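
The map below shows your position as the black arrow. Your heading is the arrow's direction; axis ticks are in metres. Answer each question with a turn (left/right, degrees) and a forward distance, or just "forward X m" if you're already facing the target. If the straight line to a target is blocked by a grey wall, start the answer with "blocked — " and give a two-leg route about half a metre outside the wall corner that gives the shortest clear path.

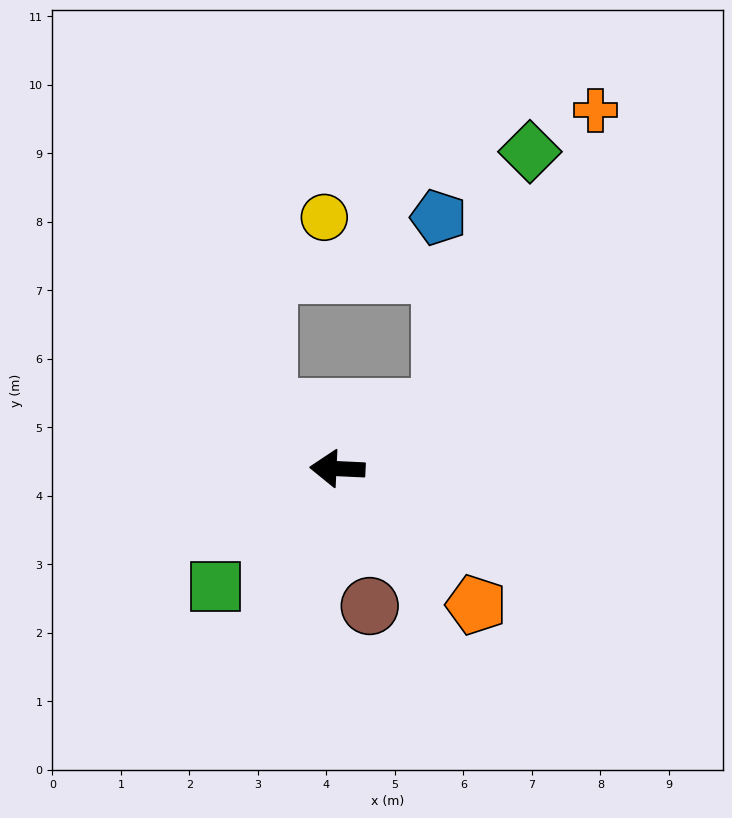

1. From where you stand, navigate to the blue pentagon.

blocked — turn right 147°, forward 1.8 m, then turn left 60°, forward 2.8 m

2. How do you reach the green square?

turn left 47°, forward 2.5 m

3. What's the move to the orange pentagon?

turn left 138°, forward 2.8 m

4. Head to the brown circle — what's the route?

turn left 106°, forward 2.1 m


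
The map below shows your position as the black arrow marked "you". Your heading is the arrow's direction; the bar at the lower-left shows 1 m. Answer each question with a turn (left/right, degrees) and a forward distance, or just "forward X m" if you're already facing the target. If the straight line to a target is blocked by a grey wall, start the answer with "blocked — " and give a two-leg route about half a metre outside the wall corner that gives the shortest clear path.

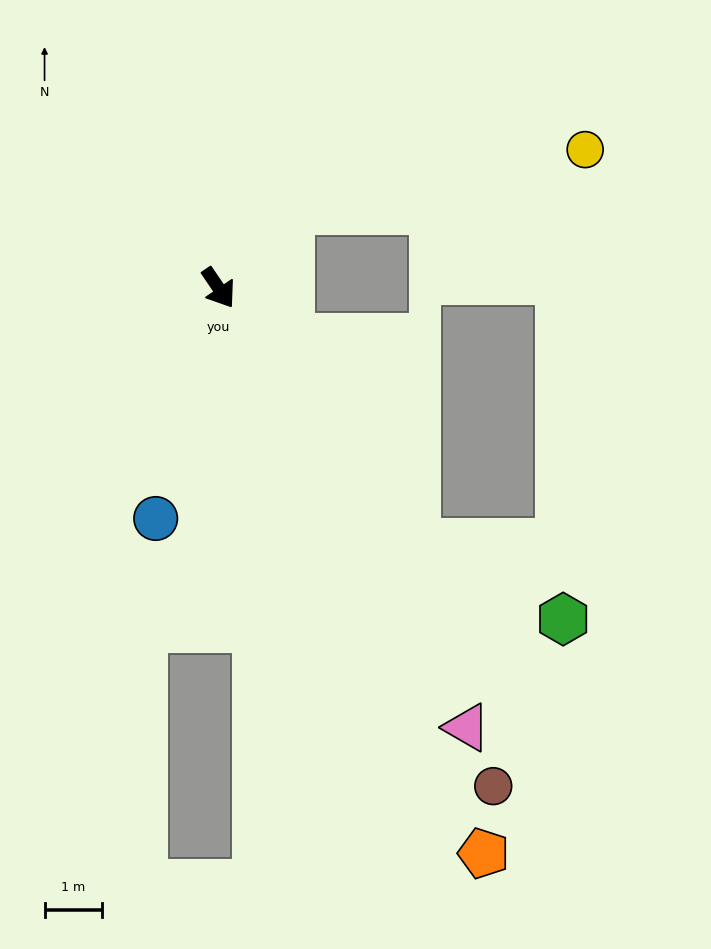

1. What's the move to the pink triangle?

turn right 5°, forward 8.8 m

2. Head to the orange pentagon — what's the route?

turn right 9°, forward 10.9 m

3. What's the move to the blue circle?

turn right 49°, forward 4.2 m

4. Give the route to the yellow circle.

blocked — turn left 103°, forward 1.8 m, then turn right 36°, forward 5.2 m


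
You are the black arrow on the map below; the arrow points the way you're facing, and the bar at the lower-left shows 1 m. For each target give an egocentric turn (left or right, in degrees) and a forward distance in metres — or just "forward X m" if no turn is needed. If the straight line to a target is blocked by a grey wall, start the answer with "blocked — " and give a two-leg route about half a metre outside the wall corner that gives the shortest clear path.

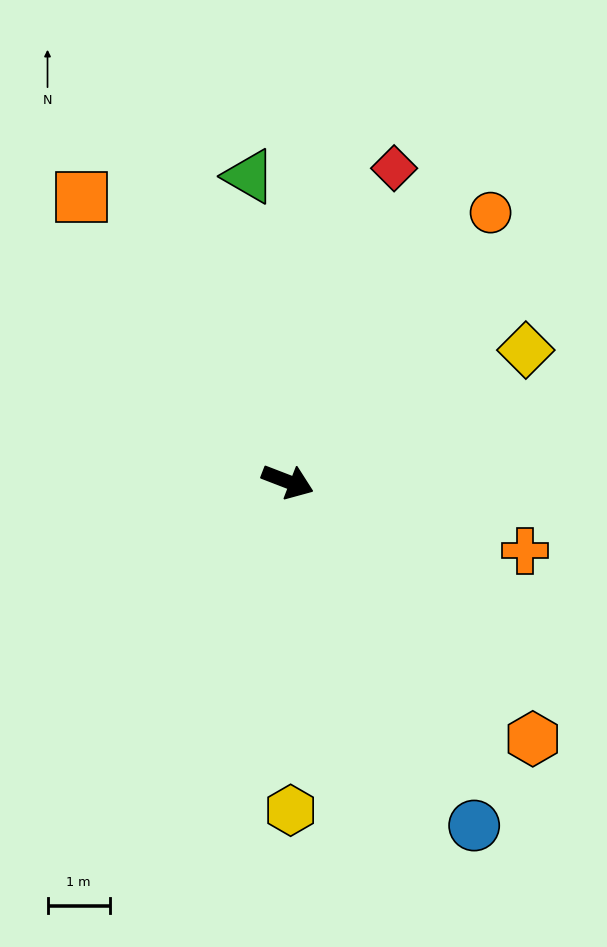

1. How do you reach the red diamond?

turn left 92°, forward 5.3 m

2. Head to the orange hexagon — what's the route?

turn right 25°, forward 5.7 m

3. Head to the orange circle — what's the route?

turn left 74°, forward 5.4 m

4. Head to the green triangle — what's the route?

turn left 118°, forward 4.9 m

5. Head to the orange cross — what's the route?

turn left 5°, forward 4.0 m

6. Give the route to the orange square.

turn left 147°, forward 5.6 m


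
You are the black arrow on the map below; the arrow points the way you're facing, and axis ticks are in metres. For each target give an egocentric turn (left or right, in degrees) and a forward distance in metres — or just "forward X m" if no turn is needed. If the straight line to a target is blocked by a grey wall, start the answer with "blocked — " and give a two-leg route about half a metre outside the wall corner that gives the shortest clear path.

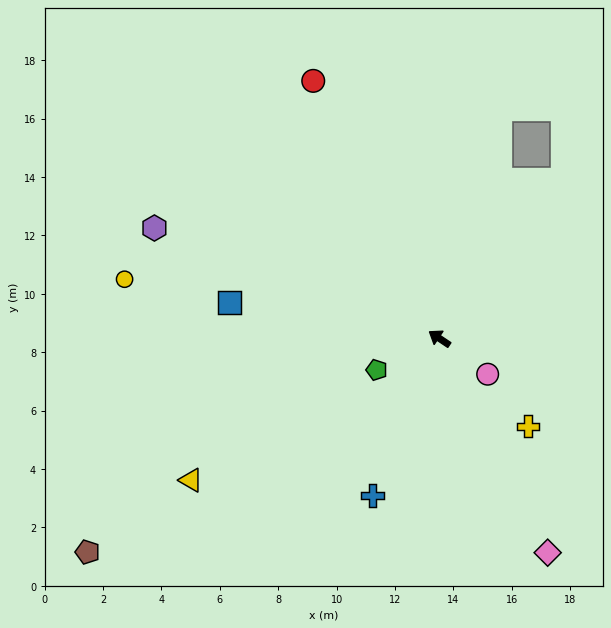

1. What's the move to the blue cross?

turn left 101°, forward 5.9 m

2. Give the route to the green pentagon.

turn left 60°, forward 2.4 m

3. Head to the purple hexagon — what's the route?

turn left 13°, forward 10.5 m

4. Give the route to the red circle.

turn right 30°, forward 9.8 m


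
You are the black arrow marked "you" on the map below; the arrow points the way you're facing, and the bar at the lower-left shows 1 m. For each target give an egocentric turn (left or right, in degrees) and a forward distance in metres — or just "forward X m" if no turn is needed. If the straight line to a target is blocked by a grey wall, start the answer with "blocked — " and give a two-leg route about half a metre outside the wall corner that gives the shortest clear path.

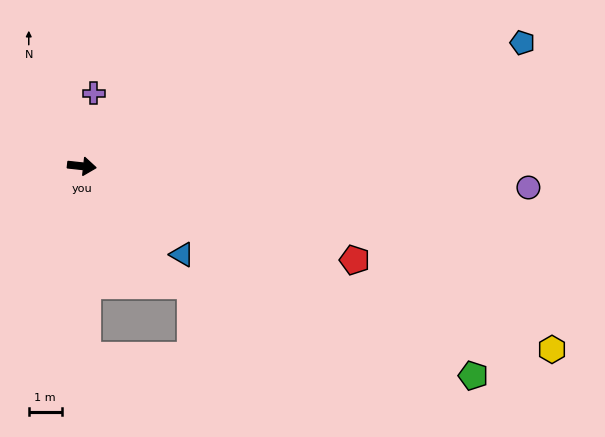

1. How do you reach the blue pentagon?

turn left 22°, forward 13.9 m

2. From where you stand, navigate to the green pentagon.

turn right 22°, forward 13.5 m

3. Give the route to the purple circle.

turn left 3°, forward 13.6 m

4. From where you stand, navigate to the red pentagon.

turn right 13°, forward 8.8 m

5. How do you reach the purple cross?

turn left 87°, forward 2.2 m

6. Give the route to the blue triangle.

turn right 35°, forward 4.1 m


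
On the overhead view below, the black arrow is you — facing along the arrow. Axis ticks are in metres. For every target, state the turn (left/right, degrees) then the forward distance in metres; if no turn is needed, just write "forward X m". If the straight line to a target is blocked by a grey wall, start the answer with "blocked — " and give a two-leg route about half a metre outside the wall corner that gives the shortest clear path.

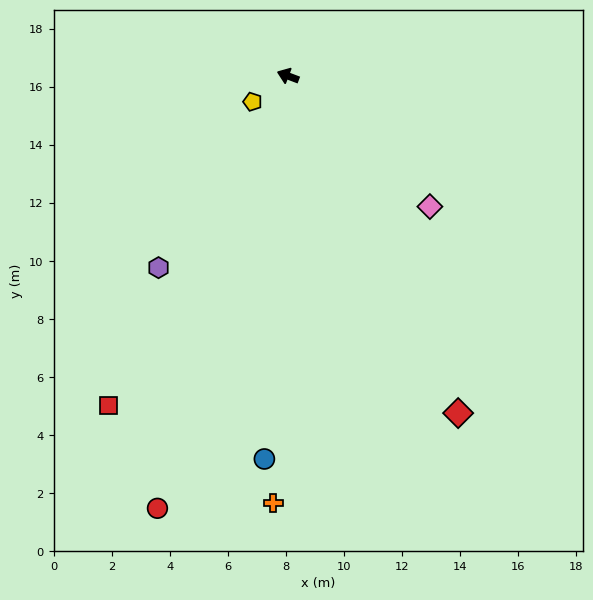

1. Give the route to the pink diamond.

turn left 158°, forward 6.6 m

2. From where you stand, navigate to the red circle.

turn left 94°, forward 15.6 m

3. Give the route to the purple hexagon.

turn left 77°, forward 8.0 m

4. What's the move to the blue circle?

turn left 107°, forward 13.2 m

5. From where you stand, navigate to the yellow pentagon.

turn left 57°, forward 1.5 m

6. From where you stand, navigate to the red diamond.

turn left 138°, forward 13.0 m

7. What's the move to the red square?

turn left 82°, forward 12.9 m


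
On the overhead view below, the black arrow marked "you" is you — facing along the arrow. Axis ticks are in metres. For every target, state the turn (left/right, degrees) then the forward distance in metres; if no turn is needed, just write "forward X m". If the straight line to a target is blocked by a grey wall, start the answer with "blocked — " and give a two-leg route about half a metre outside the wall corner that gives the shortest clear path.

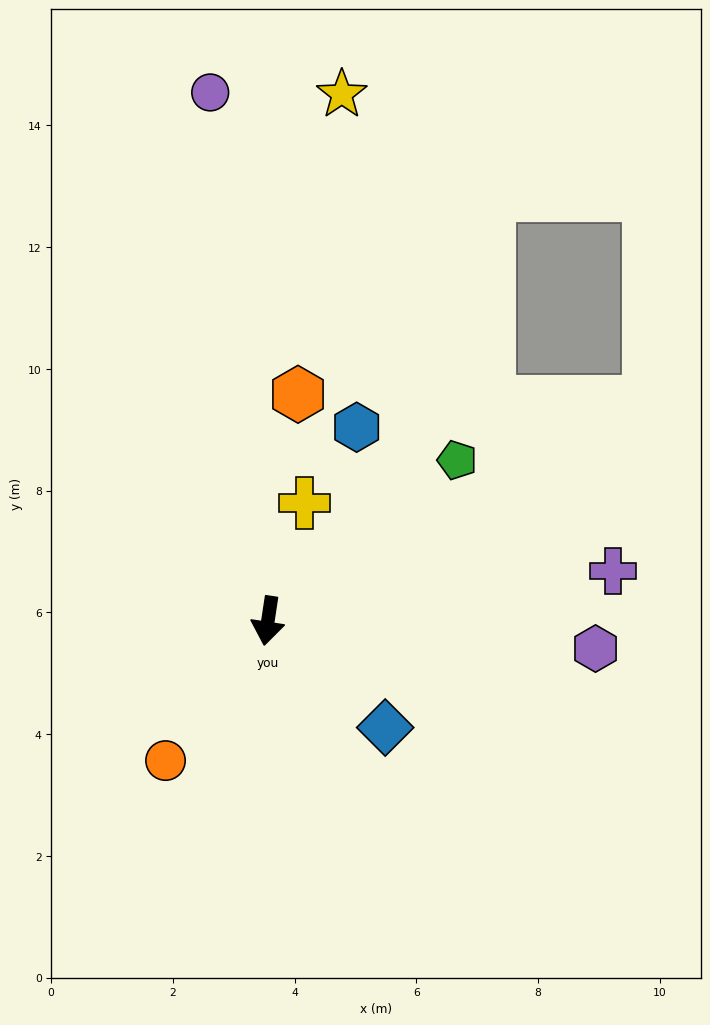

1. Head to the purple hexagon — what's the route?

turn left 94°, forward 5.4 m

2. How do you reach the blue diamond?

turn left 56°, forward 2.6 m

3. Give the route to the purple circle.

turn right 165°, forward 8.7 m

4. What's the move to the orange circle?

turn right 28°, forward 2.8 m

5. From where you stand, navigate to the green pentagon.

turn left 139°, forward 4.1 m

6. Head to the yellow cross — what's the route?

turn left 171°, forward 2.0 m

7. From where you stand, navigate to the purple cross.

turn left 107°, forward 5.7 m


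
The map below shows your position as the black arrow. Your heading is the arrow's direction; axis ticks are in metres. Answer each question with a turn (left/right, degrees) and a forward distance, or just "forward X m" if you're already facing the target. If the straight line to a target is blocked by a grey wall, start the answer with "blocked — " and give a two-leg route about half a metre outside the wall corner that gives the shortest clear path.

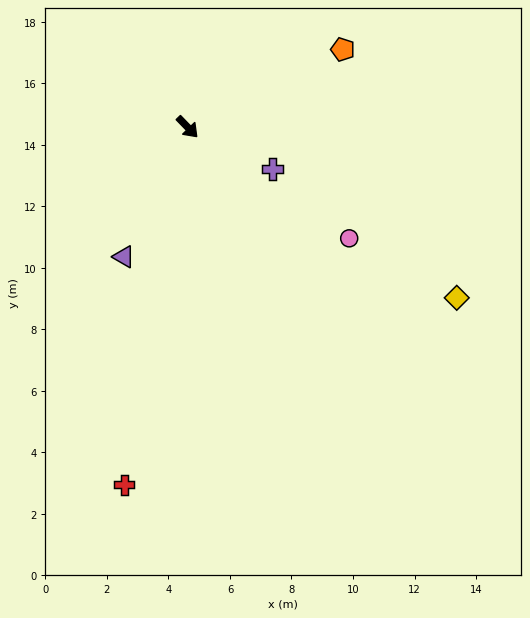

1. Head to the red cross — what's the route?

turn right 54°, forward 11.8 m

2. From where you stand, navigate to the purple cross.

turn left 20°, forward 3.1 m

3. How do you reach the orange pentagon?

turn left 73°, forward 5.6 m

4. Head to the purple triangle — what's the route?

turn right 70°, forward 4.7 m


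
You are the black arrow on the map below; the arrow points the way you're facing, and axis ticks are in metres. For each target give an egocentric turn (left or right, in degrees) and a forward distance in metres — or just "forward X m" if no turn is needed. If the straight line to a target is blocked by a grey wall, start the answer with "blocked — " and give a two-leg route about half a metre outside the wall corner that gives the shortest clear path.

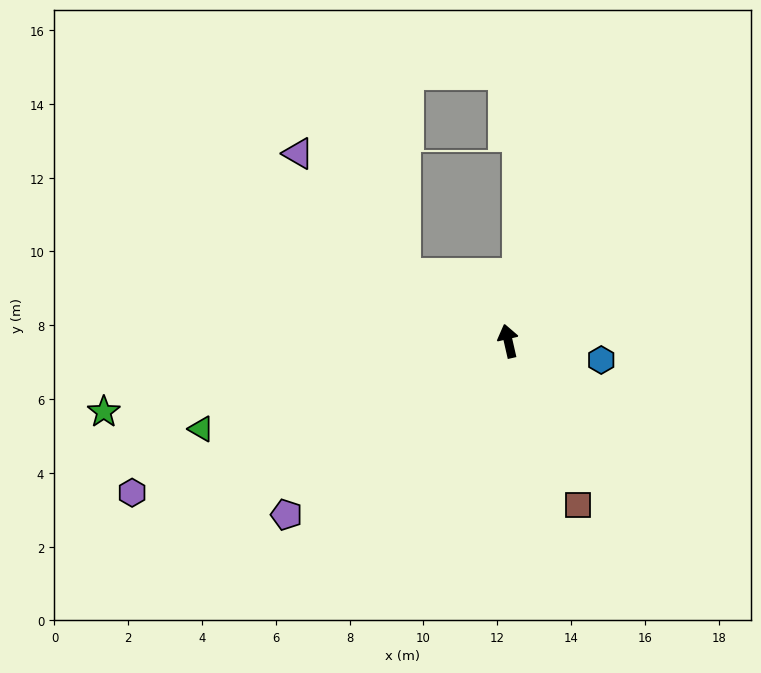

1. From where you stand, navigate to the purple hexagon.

turn left 99°, forward 11.0 m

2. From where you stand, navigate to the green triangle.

turn left 93°, forward 8.7 m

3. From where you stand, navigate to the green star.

turn left 87°, forward 11.1 m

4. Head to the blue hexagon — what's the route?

turn right 114°, forward 2.6 m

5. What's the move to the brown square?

turn right 170°, forward 4.8 m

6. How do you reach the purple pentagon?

turn left 115°, forward 7.6 m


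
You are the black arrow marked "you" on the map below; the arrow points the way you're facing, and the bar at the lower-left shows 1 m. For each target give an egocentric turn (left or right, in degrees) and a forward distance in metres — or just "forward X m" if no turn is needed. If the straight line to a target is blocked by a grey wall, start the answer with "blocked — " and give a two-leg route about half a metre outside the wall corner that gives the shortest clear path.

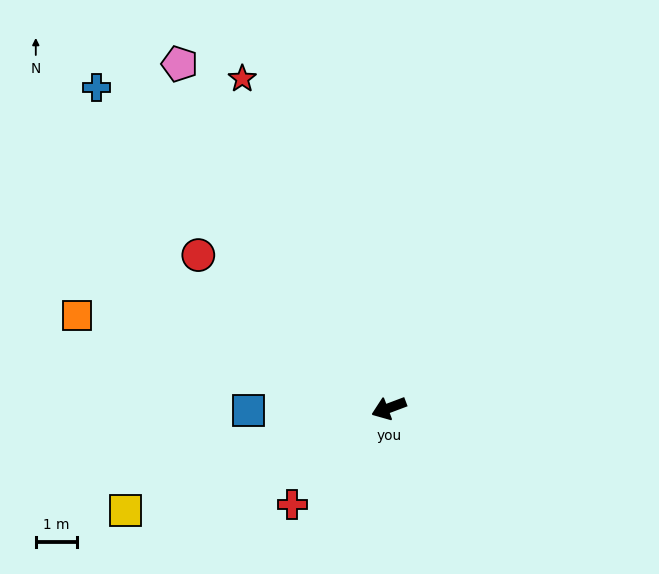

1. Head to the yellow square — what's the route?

forward 6.8 m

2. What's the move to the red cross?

turn left 24°, forward 3.3 m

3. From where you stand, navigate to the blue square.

turn right 20°, forward 3.4 m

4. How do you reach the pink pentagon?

turn right 79°, forward 9.7 m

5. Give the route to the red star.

turn right 87°, forward 8.7 m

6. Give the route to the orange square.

turn right 37°, forward 7.9 m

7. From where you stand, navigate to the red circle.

turn right 59°, forward 5.9 m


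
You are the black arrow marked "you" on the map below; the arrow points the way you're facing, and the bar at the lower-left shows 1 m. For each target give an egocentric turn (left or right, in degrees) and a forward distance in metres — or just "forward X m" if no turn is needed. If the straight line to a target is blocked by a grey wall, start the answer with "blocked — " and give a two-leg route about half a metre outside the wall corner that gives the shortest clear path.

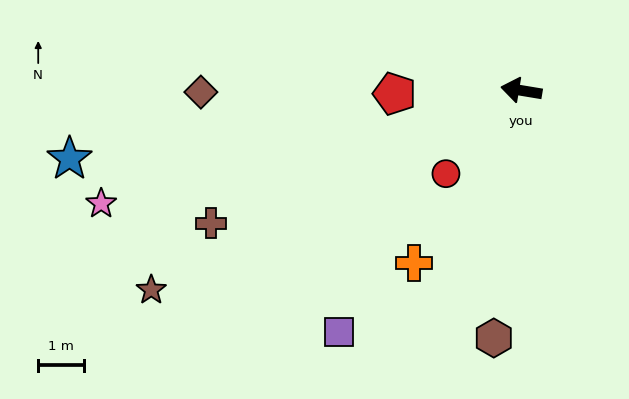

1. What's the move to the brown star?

turn left 38°, forward 9.2 m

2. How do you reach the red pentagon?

turn left 11°, forward 2.8 m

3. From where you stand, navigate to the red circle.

turn left 57°, forward 2.5 m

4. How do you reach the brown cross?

turn left 33°, forward 7.4 m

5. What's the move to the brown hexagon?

turn left 93°, forward 5.4 m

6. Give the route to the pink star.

turn left 24°, forward 9.5 m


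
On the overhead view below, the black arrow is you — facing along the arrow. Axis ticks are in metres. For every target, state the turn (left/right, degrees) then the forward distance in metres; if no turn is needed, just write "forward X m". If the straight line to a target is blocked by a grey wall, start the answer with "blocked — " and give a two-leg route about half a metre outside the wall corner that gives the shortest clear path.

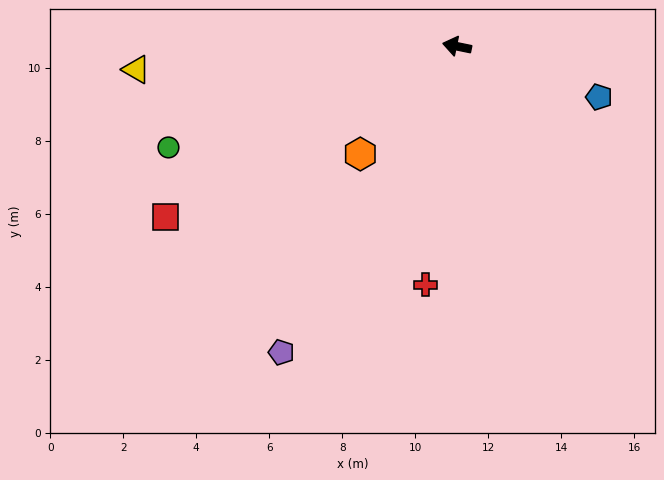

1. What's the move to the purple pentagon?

turn left 72°, forward 9.7 m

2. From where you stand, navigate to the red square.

turn left 42°, forward 9.3 m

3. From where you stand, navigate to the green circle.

turn left 31°, forward 8.4 m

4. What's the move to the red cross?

turn left 94°, forward 6.6 m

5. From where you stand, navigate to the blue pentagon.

turn left 172°, forward 4.1 m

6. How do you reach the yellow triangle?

turn left 16°, forward 8.8 m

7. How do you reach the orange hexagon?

turn left 60°, forward 4.0 m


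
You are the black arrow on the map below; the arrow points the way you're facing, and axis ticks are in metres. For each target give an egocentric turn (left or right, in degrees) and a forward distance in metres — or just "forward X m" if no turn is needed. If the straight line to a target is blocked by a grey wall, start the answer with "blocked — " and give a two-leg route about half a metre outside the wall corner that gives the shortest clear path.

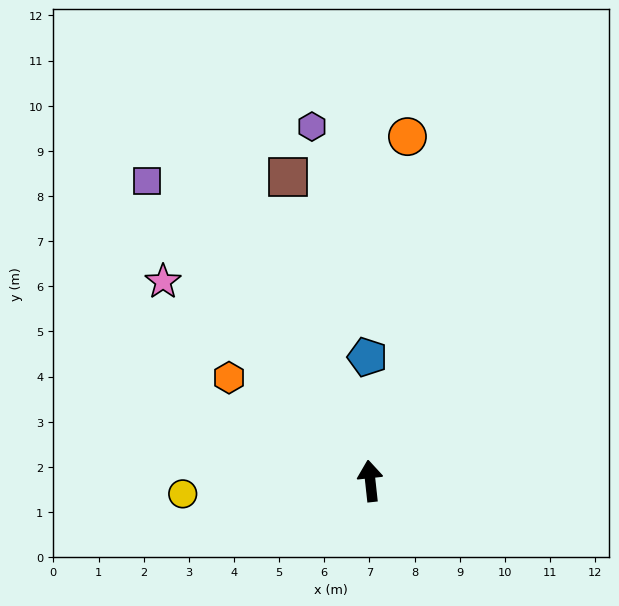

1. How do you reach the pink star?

turn left 40°, forward 6.4 m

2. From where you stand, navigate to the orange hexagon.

turn left 48°, forward 3.9 m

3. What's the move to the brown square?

turn left 9°, forward 7.0 m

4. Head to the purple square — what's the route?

turn left 30°, forward 8.3 m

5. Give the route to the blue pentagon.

turn right 5°, forward 2.7 m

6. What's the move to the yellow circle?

turn left 88°, forward 4.2 m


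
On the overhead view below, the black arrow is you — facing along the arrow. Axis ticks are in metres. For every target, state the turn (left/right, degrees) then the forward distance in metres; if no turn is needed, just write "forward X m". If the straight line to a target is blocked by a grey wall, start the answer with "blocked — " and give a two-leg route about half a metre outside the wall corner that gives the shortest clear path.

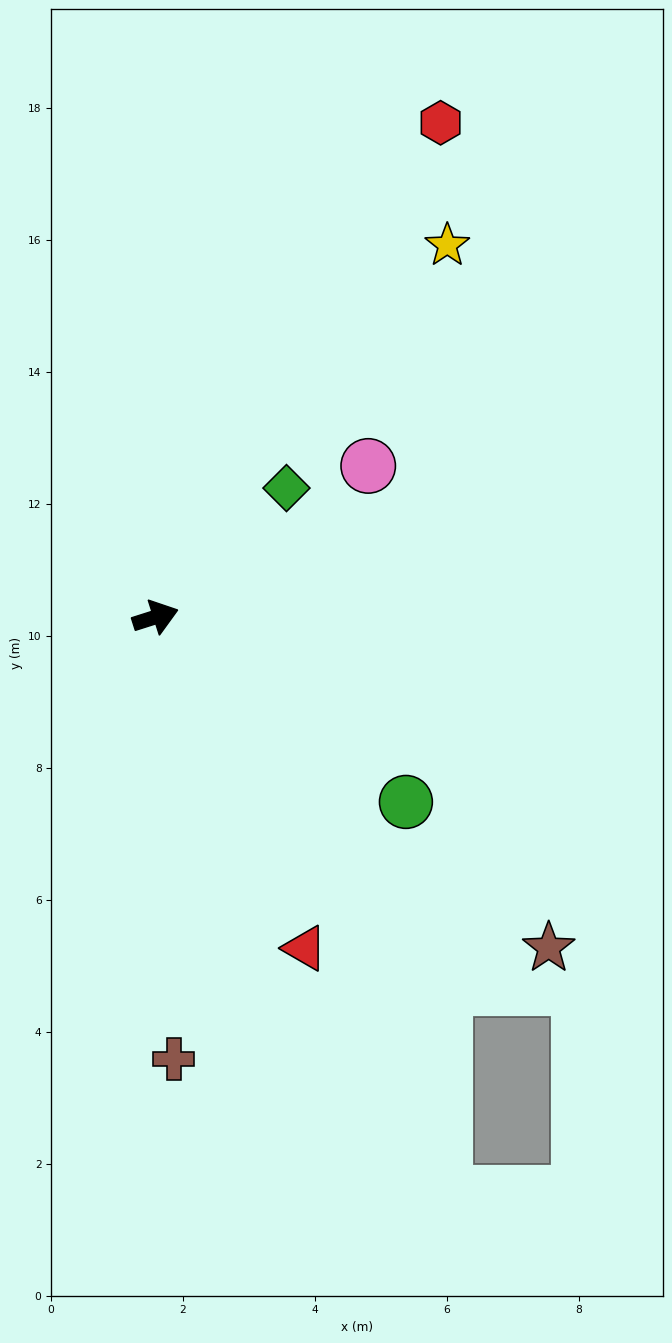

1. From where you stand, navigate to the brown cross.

turn right 105°, forward 6.7 m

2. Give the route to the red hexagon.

turn left 42°, forward 8.6 m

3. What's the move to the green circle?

turn right 54°, forward 4.7 m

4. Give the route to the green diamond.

turn left 27°, forward 2.8 m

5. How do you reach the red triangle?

turn right 83°, forward 5.5 m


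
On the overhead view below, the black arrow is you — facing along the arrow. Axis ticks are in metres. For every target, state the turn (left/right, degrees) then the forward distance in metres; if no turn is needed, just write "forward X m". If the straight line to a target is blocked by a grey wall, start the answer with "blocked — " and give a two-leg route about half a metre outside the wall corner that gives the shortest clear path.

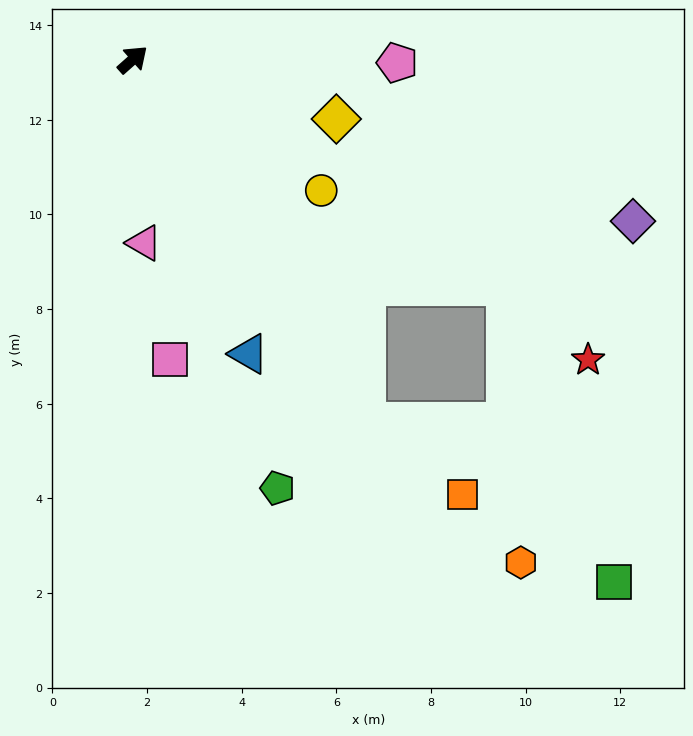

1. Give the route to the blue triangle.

turn right 110°, forward 6.7 m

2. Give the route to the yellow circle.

turn right 76°, forward 4.9 m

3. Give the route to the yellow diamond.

turn right 58°, forward 4.5 m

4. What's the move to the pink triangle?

turn right 128°, forward 3.9 m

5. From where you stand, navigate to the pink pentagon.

turn right 42°, forward 5.6 m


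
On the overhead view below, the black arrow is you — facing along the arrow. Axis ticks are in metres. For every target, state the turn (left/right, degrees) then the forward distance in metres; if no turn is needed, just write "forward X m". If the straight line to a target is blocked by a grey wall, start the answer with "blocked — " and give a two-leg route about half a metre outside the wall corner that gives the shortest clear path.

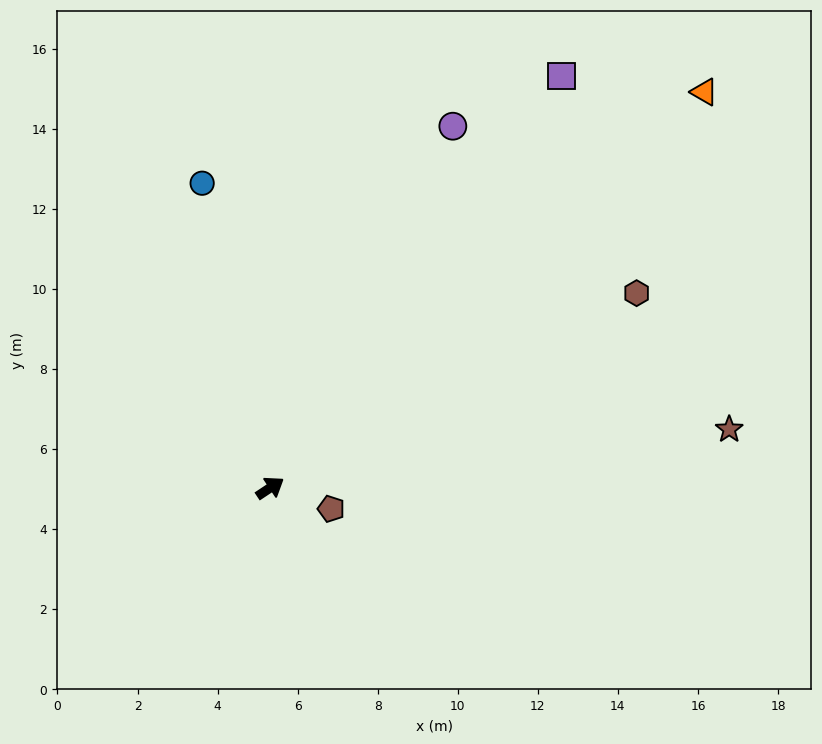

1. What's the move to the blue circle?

turn left 69°, forward 7.8 m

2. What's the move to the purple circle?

turn left 30°, forward 10.1 m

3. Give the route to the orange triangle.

turn left 9°, forward 14.7 m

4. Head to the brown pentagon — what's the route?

turn right 53°, forward 1.6 m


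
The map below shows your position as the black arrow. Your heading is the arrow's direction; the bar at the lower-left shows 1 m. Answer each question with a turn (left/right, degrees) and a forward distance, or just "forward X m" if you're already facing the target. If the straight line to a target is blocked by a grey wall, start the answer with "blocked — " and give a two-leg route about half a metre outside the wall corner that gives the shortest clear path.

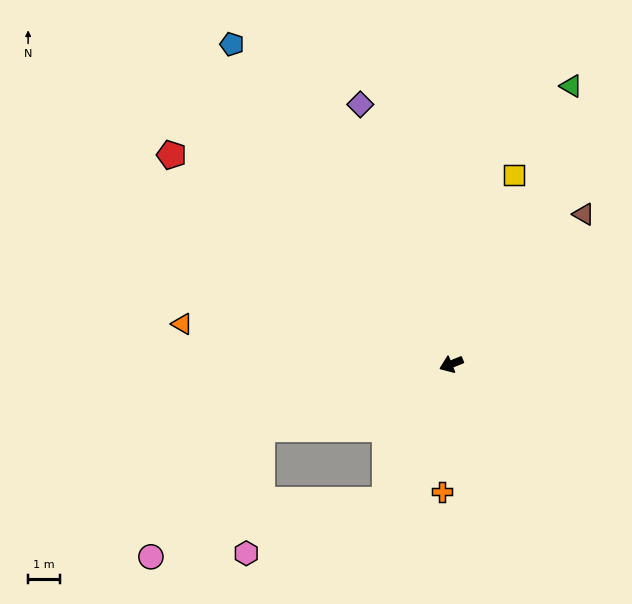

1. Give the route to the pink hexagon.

blocked — turn left 42°, forward 4.7 m, then turn right 43°, forward 4.7 m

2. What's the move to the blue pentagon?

turn right 77°, forward 12.2 m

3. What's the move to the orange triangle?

turn right 30°, forward 8.5 m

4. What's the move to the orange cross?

turn left 64°, forward 4.0 m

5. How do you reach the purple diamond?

turn right 93°, forward 8.6 m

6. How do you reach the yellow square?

turn right 130°, forward 6.2 m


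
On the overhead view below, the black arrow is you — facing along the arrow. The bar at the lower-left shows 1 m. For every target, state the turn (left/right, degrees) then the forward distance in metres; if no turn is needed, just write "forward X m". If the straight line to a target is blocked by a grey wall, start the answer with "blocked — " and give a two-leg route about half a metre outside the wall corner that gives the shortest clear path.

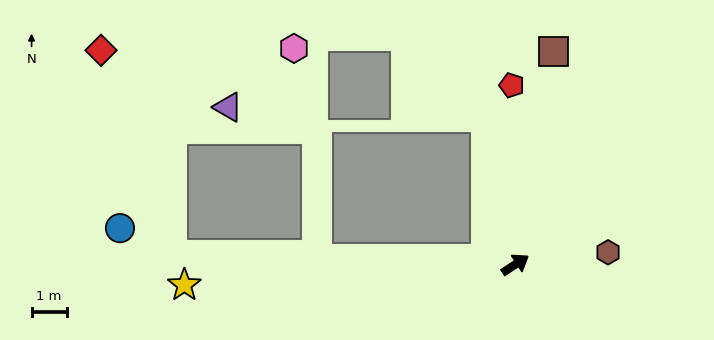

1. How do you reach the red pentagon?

turn left 58°, forward 5.1 m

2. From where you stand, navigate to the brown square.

turn left 47°, forward 6.2 m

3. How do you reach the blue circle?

blocked — turn left 145°, forward 9.8 m, then turn right 26°, forward 1.7 m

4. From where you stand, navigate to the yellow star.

turn left 150°, forward 9.5 m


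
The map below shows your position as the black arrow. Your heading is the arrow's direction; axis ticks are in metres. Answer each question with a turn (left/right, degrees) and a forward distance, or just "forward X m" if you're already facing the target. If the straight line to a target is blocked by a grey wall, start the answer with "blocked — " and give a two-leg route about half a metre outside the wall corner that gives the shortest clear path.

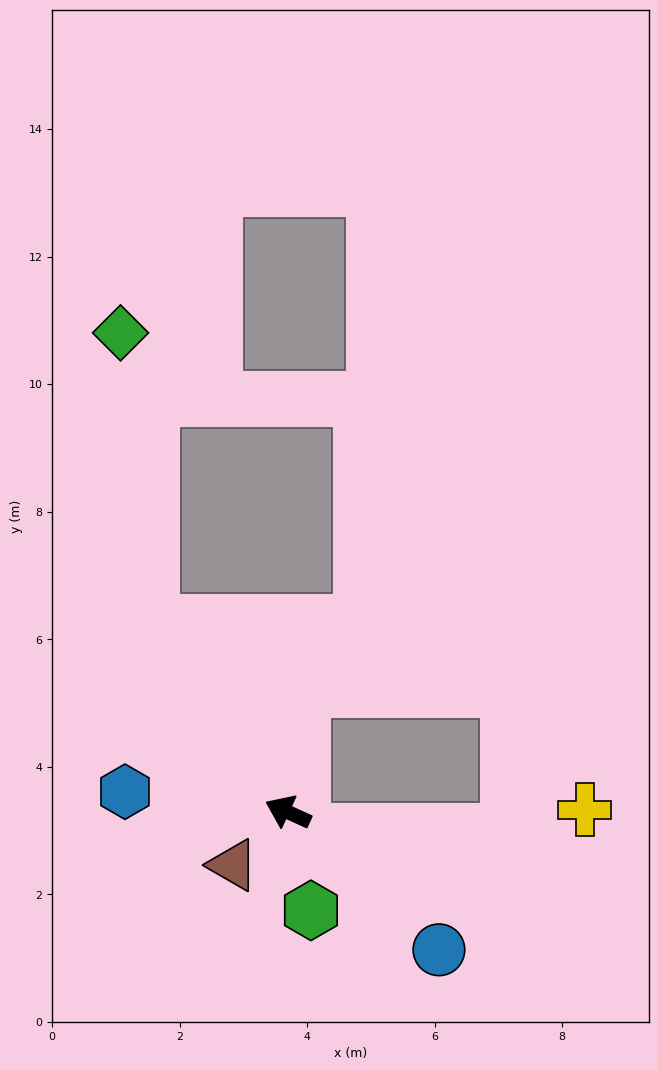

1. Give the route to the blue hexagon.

turn left 17°, forward 2.6 m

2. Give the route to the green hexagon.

turn left 128°, forward 1.6 m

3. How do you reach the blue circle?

turn left 162°, forward 3.2 m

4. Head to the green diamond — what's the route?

blocked — turn right 30°, forward 3.7 m, then turn right 29°, forward 4.6 m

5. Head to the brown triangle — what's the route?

turn left 68°, forward 1.2 m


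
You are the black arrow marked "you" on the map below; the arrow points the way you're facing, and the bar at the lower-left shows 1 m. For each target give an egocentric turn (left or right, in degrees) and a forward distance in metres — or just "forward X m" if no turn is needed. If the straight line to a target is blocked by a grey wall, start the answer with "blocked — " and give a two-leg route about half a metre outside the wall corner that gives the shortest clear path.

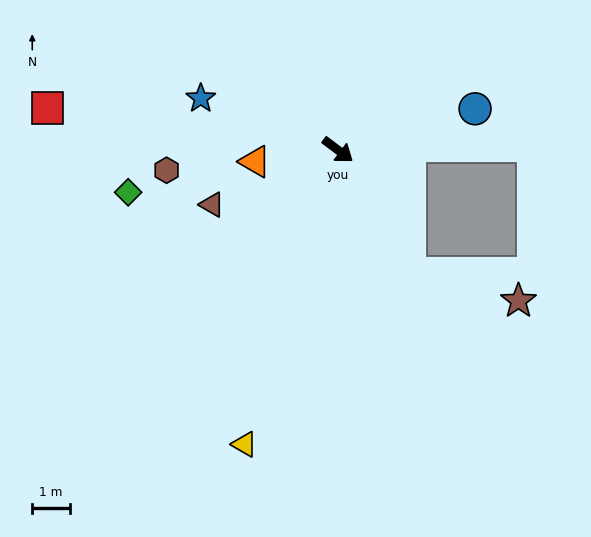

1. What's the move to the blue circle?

turn left 54°, forward 3.8 m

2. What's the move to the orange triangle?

turn right 135°, forward 2.2 m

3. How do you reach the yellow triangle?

turn right 71°, forward 8.2 m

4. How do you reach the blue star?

turn right 164°, forward 3.9 m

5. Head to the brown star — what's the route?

blocked — turn right 23°, forward 3.8 m, then turn left 46°, forward 3.0 m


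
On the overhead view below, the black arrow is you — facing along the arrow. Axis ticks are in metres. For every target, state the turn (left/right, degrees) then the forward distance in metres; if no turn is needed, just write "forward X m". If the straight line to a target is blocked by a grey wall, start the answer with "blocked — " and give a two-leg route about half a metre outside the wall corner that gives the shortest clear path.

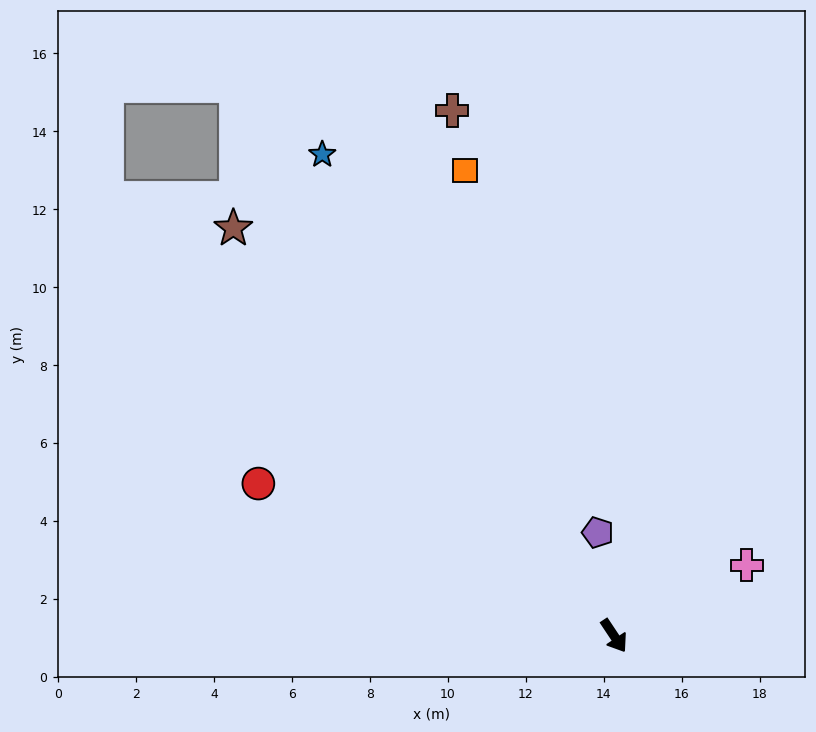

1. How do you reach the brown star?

turn right 171°, forward 14.3 m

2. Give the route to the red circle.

turn right 147°, forward 9.9 m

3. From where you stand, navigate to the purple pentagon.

turn left 155°, forward 2.7 m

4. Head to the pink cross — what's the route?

turn left 84°, forward 3.9 m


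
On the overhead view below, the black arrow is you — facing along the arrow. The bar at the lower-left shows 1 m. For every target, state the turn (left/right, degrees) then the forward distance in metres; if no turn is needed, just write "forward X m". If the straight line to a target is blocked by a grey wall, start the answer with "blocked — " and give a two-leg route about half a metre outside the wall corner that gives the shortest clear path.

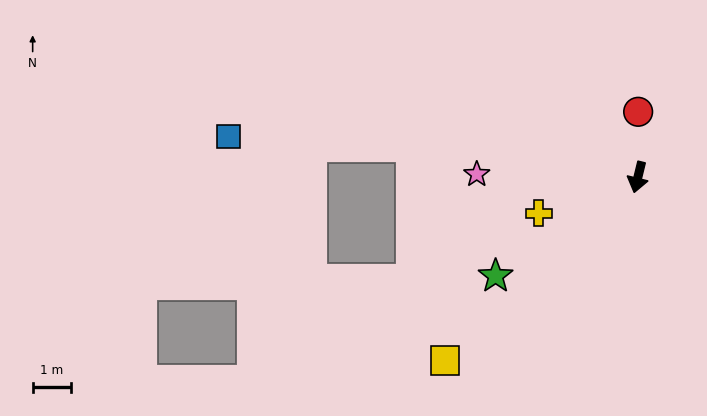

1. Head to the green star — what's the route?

turn right 42°, forward 4.5 m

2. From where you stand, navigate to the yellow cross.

turn right 56°, forward 2.7 m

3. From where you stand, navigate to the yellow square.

turn right 33°, forward 6.9 m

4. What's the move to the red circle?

turn right 167°, forward 1.7 m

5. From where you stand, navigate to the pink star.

turn right 77°, forward 4.2 m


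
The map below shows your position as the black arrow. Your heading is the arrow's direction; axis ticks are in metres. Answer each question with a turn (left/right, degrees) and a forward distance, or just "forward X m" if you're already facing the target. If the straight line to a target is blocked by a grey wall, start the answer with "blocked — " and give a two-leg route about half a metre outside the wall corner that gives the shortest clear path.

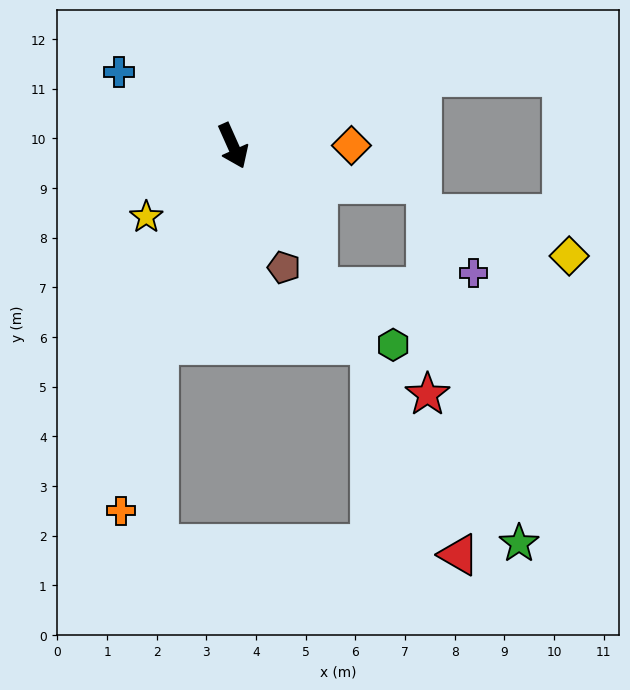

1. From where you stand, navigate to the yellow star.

turn right 75°, forward 2.3 m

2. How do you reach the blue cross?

turn right 147°, forward 2.7 m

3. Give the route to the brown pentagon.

forward 2.7 m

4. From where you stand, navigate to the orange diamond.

turn left 66°, forward 2.4 m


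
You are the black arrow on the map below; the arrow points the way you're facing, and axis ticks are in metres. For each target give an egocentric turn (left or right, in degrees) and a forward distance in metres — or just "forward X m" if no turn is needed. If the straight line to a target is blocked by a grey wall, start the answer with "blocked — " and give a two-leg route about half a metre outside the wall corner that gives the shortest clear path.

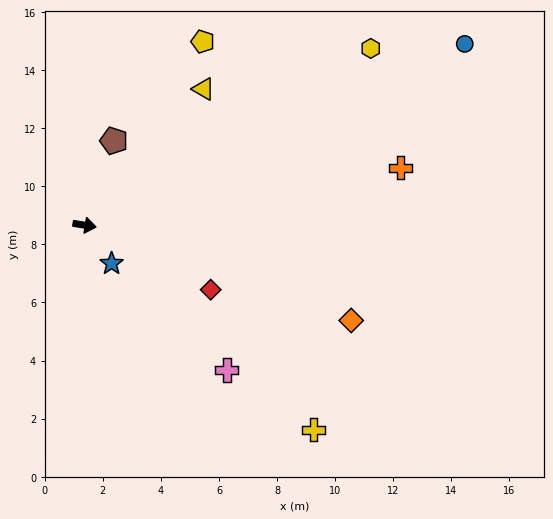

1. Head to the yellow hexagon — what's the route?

turn left 41°, forward 11.6 m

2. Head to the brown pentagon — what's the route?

turn left 80°, forward 3.1 m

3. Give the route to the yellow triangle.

turn left 58°, forward 6.2 m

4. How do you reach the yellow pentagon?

turn left 66°, forward 7.5 m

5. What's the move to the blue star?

turn right 46°, forward 1.6 m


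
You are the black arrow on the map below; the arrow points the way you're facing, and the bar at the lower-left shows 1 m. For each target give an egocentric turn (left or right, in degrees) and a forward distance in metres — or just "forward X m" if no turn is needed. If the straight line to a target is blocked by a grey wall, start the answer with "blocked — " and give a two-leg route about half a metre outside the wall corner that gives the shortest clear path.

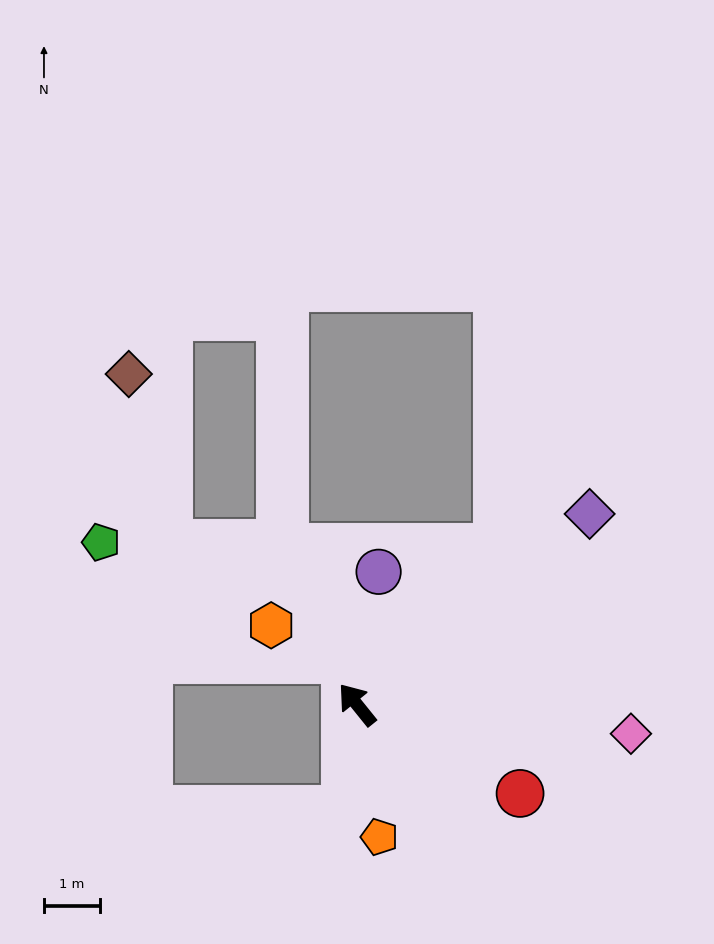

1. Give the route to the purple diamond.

turn right 90°, forward 5.4 m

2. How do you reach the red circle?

turn right 157°, forward 3.3 m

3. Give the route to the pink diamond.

turn right 135°, forward 4.9 m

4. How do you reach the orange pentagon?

turn left 151°, forward 2.4 m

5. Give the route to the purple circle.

turn right 48°, forward 2.4 m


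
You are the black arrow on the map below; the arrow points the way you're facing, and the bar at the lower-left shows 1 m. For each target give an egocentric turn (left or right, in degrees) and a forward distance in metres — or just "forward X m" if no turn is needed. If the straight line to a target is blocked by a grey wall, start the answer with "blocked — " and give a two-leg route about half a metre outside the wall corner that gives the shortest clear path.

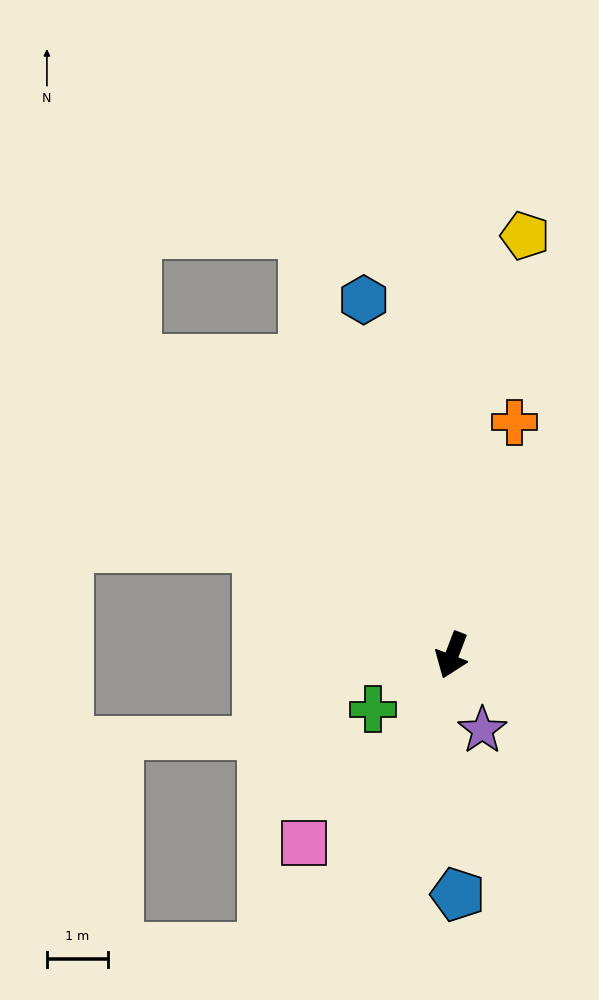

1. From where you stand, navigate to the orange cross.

turn right 174°, forward 3.9 m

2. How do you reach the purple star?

turn left 43°, forward 1.3 m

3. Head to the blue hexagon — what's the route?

turn right 145°, forward 6.0 m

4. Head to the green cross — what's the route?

turn right 35°, forward 1.6 m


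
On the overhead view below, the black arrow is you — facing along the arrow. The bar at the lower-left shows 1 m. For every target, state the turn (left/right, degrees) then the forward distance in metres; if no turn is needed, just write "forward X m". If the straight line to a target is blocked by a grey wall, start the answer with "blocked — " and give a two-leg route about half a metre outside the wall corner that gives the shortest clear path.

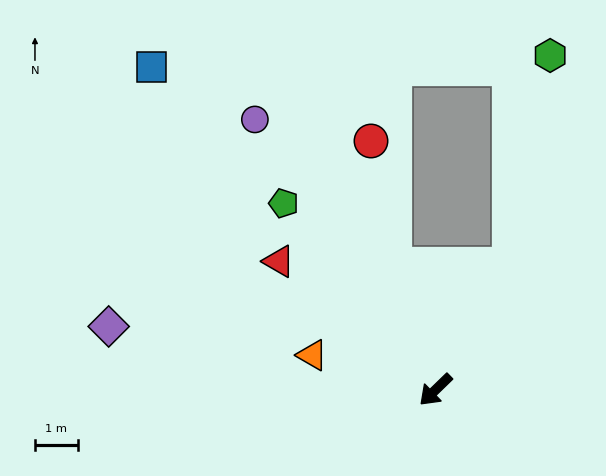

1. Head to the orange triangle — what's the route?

turn right 60°, forward 3.0 m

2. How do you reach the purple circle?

turn right 100°, forward 7.6 m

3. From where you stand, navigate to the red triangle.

turn right 84°, forward 4.7 m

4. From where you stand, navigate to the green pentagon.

turn right 95°, forward 5.6 m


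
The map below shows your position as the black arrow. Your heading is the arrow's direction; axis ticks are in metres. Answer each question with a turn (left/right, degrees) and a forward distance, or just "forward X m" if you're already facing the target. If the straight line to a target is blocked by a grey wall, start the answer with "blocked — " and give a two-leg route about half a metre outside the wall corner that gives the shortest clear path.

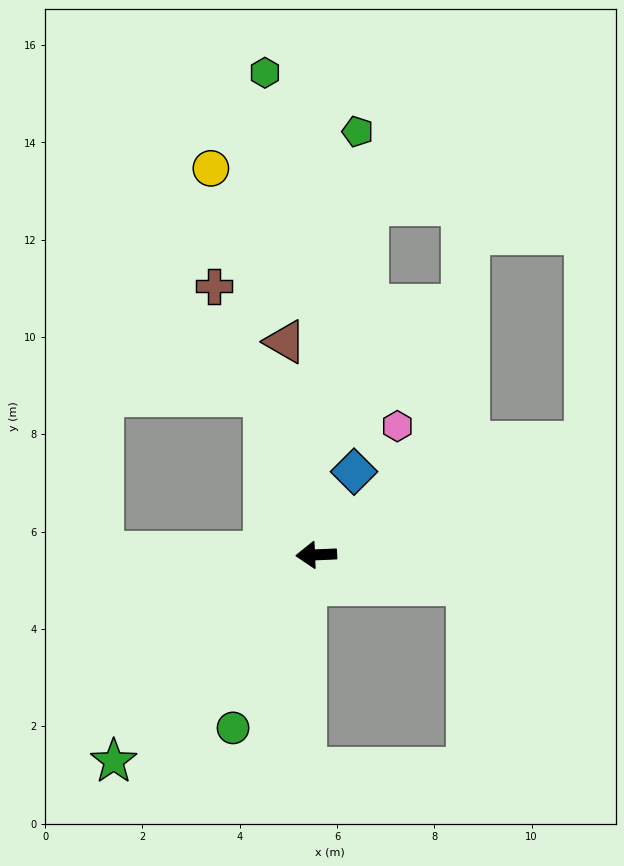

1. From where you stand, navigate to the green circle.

turn left 62°, forward 3.9 m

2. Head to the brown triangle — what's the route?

turn right 84°, forward 4.4 m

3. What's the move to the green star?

turn left 43°, forward 5.9 m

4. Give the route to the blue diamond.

turn right 117°, forward 1.9 m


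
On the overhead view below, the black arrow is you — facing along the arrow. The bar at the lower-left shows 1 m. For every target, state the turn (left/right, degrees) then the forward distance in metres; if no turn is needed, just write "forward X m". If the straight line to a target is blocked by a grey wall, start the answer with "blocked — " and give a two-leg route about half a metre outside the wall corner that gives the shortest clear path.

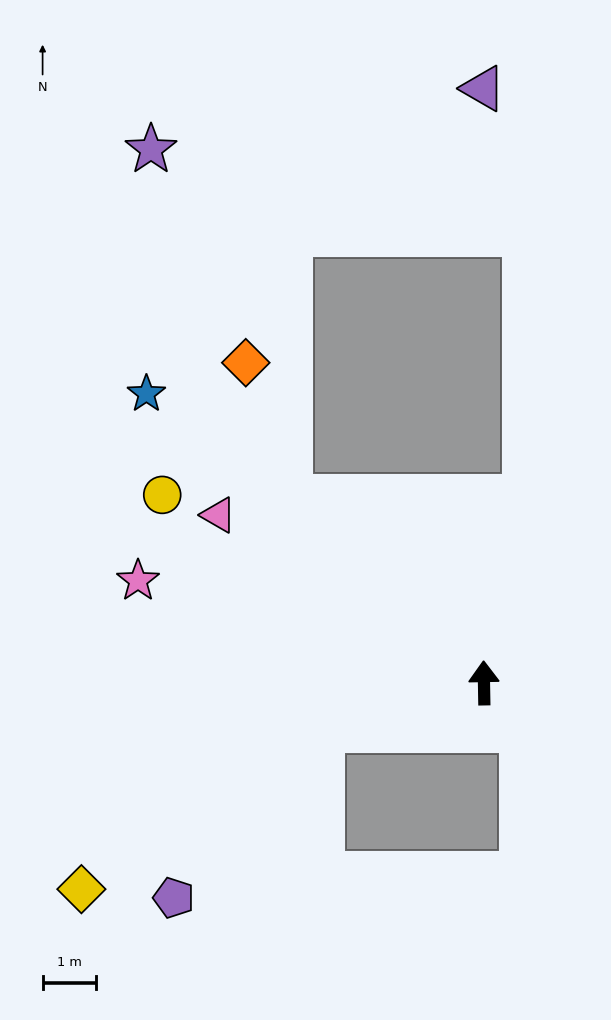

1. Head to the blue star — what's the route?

turn left 48°, forward 8.2 m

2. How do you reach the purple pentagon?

blocked — turn left 105°, forward 3.1 m, then turn left 33°, forward 4.2 m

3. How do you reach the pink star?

turn left 73°, forward 6.7 m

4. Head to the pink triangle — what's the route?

turn left 57°, forward 5.8 m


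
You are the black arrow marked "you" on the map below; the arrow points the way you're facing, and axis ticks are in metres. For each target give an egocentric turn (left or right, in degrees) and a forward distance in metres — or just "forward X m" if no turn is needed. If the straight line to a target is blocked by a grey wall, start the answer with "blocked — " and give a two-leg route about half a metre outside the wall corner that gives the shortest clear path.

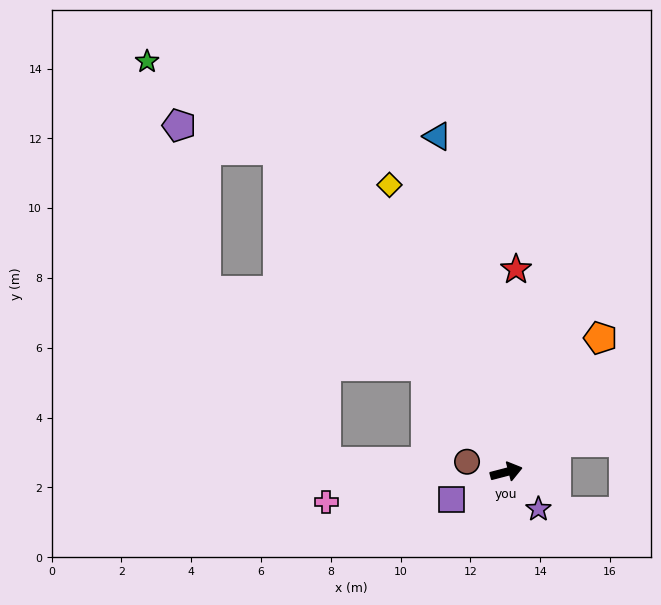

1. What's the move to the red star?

turn left 73°, forward 5.8 m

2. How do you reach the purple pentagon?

blocked — turn left 111°, forward 11.3 m, then turn left 40°, forward 2.9 m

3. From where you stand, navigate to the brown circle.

turn left 151°, forward 1.2 m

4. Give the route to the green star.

blocked — turn left 111°, forward 11.3 m, then turn left 20°, forward 4.5 m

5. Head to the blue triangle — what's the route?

turn left 87°, forward 9.8 m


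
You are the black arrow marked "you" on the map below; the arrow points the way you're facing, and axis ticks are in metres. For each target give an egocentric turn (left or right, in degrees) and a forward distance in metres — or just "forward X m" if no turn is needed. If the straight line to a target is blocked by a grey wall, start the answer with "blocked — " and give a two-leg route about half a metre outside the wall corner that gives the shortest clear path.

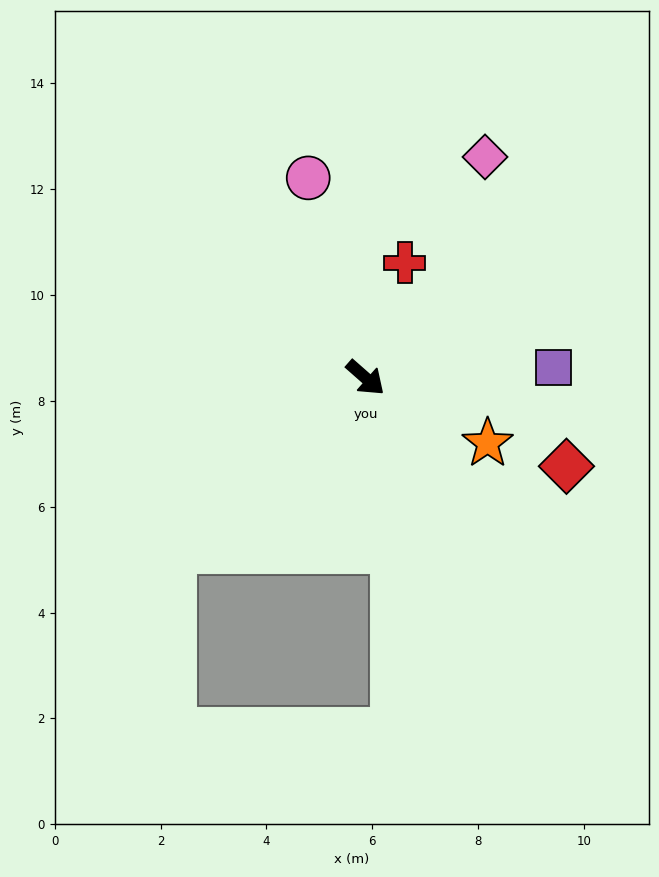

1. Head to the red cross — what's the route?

turn left 113°, forward 2.3 m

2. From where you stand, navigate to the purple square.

turn left 44°, forward 3.6 m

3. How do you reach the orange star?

turn left 13°, forward 2.6 m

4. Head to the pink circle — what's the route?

turn left 147°, forward 3.9 m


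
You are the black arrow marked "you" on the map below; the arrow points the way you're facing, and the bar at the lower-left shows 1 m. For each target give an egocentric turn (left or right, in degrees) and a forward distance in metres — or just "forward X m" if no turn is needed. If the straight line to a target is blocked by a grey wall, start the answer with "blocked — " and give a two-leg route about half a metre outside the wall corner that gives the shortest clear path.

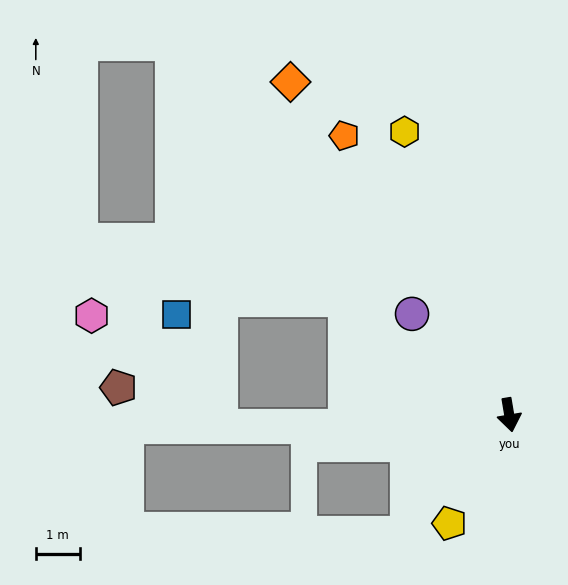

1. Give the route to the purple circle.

turn right 146°, forward 3.2 m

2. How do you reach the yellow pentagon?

turn right 38°, forward 2.8 m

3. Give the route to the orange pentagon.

turn right 159°, forward 7.4 m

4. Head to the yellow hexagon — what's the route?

turn right 169°, forward 6.9 m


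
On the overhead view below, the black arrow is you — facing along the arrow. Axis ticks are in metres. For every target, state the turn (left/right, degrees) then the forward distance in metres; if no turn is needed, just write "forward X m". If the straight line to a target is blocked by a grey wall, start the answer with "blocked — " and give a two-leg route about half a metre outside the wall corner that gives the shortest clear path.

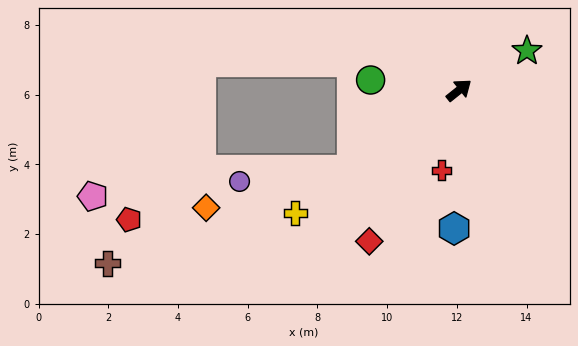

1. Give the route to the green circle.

turn left 135°, forward 2.6 m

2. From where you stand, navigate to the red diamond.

turn right 159°, forward 5.0 m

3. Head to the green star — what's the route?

turn right 9°, forward 2.3 m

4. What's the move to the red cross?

turn right 141°, forward 2.4 m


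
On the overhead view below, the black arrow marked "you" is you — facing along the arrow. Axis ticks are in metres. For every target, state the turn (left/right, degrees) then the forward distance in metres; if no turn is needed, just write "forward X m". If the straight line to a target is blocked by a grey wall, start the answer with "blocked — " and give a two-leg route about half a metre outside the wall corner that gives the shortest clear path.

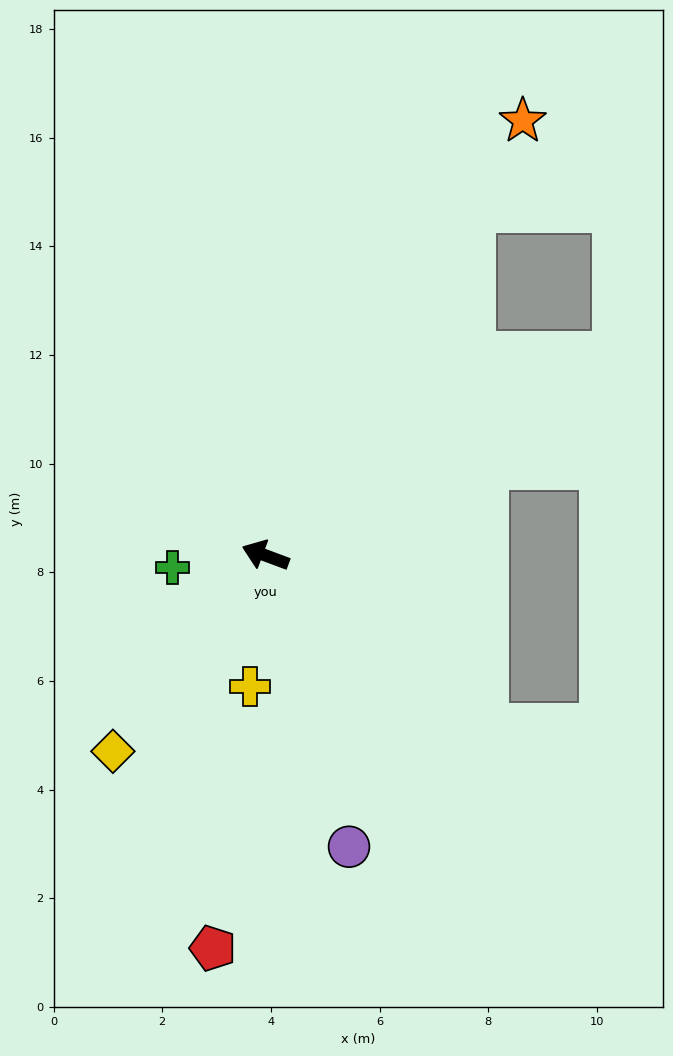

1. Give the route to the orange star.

turn right 100°, forward 9.3 m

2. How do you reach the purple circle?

turn left 126°, forward 5.6 m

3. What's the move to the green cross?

turn left 28°, forward 1.7 m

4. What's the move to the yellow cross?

turn left 104°, forward 2.4 m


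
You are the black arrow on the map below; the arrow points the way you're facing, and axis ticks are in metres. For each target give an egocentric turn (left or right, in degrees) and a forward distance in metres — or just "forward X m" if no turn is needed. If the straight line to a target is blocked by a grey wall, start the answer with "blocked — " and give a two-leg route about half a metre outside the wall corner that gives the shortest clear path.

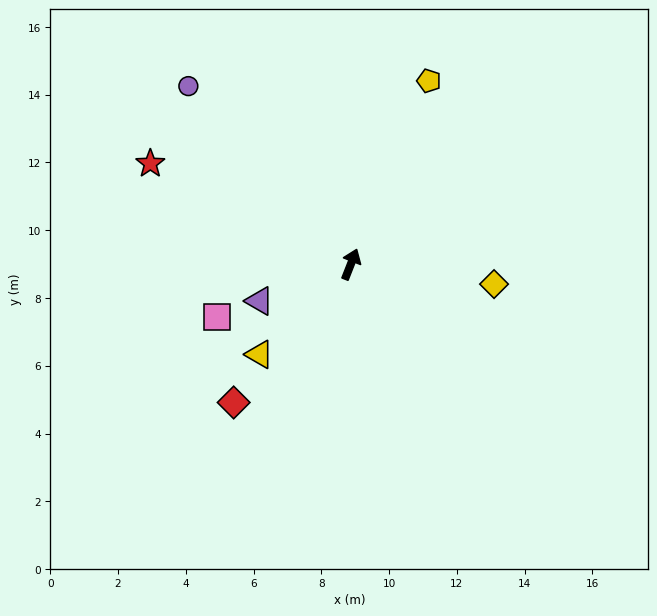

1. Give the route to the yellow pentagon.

forward 5.9 m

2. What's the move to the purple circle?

turn left 64°, forward 7.1 m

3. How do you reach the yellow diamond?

turn right 76°, forward 4.3 m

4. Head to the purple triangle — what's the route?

turn left 133°, forward 2.9 m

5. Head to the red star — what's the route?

turn left 85°, forward 6.6 m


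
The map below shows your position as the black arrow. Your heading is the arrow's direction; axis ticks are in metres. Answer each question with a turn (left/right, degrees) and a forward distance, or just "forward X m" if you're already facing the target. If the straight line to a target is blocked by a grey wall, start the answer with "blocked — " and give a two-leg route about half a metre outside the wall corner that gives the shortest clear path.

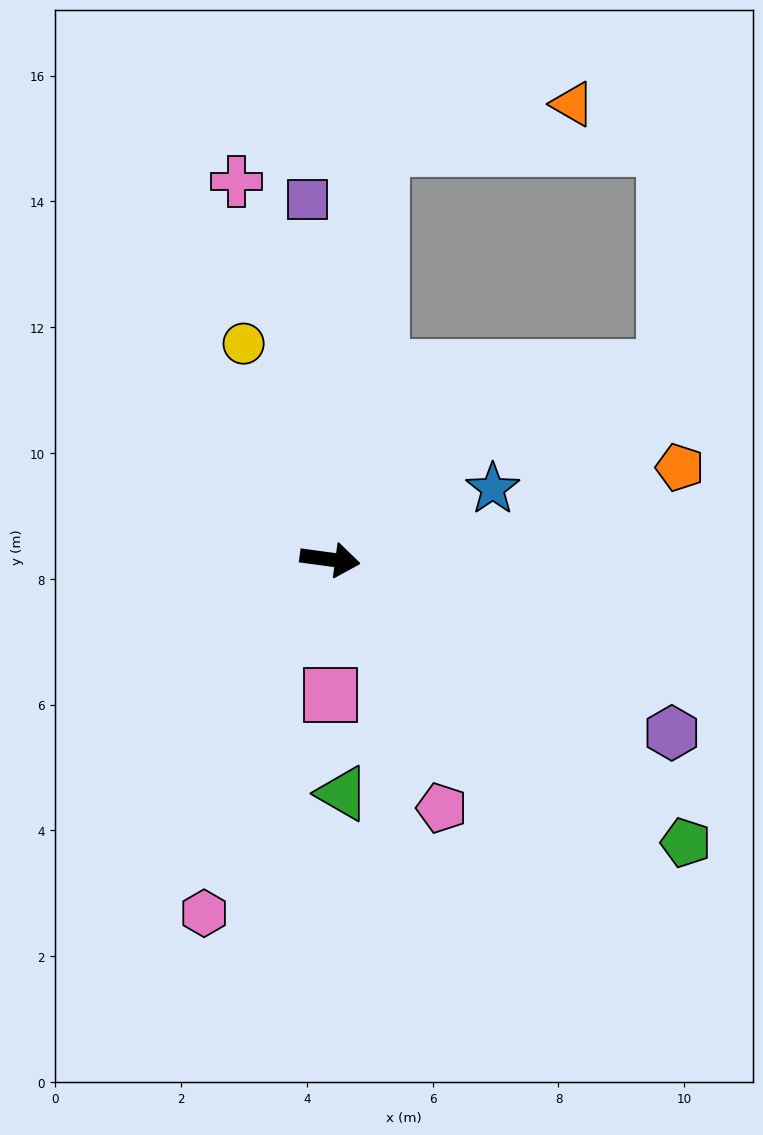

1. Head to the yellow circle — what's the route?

turn left 120°, forward 3.7 m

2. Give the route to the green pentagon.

turn right 31°, forward 7.2 m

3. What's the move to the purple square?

turn left 101°, forward 5.7 m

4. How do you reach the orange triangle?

blocked — turn left 90°, forward 6.6 m, then turn right 69°, forward 3.1 m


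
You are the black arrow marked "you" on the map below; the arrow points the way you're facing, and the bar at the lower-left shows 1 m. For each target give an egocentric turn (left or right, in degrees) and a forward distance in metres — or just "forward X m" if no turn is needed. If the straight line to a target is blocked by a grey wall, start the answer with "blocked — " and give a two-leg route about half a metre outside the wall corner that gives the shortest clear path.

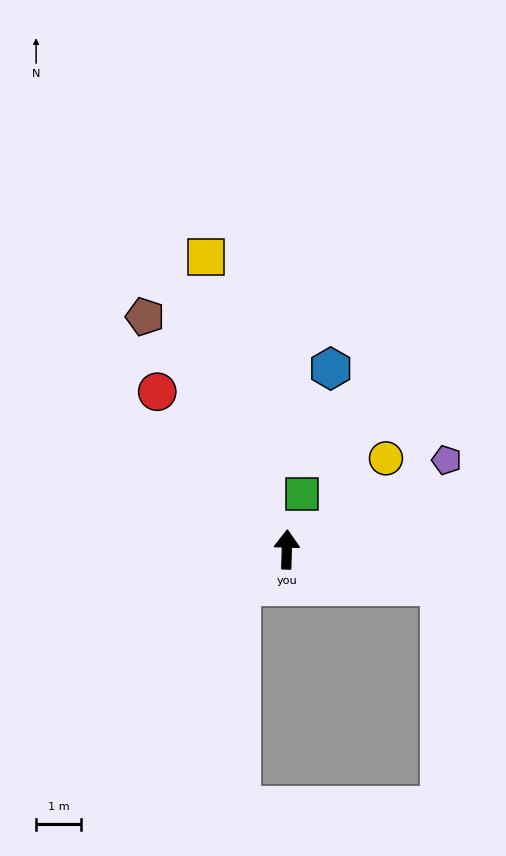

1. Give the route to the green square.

turn right 13°, forward 1.3 m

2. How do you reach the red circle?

turn left 41°, forward 4.5 m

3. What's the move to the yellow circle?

turn right 46°, forward 3.0 m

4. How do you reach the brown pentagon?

turn left 33°, forward 6.0 m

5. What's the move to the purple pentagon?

turn right 59°, forward 4.1 m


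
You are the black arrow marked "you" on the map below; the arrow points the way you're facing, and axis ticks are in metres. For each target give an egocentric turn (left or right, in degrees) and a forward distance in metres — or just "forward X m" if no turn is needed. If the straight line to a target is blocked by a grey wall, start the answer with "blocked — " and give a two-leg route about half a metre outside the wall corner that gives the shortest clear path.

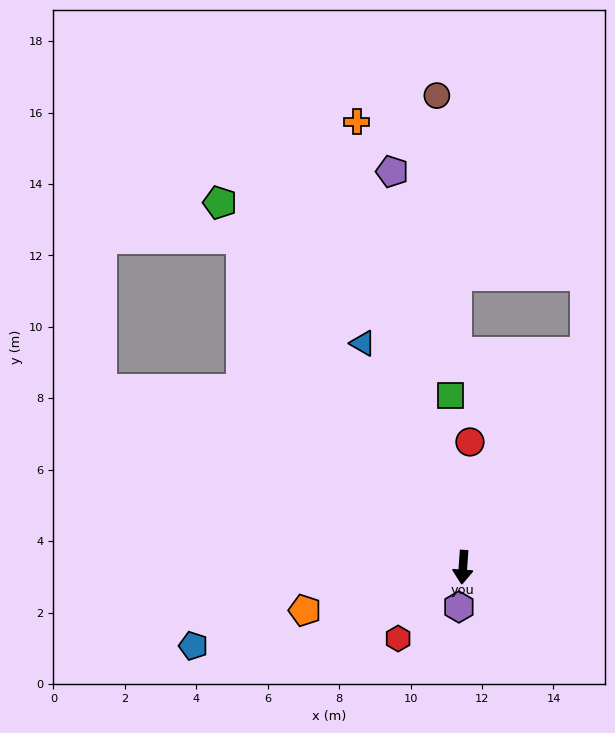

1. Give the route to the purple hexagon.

forward 1.1 m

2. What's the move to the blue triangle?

turn right 152°, forward 6.9 m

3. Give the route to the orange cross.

turn right 163°, forward 12.8 m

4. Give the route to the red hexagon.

turn right 38°, forward 2.7 m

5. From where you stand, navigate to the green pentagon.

turn right 142°, forward 12.3 m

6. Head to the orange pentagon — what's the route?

turn right 71°, forward 4.6 m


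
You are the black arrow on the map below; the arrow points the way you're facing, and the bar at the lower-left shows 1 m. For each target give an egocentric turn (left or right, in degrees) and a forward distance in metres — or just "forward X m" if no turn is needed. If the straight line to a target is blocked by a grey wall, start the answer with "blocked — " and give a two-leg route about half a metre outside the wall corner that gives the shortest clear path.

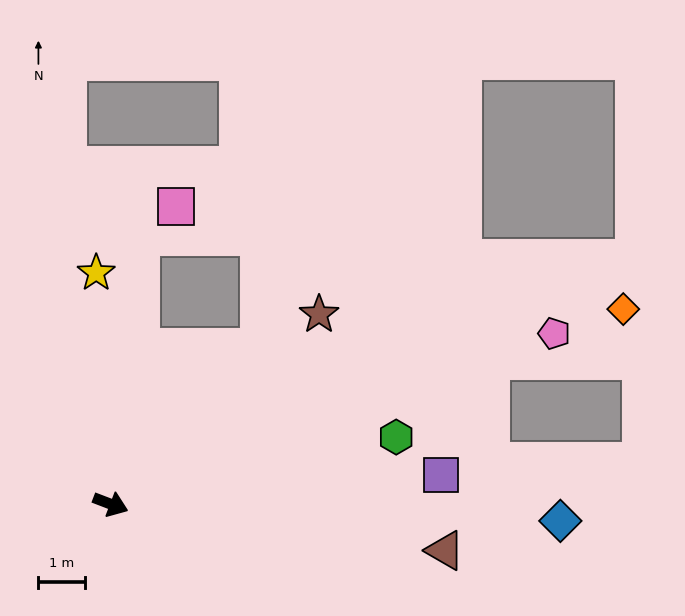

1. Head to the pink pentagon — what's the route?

turn left 42°, forward 10.2 m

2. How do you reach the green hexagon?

turn left 34°, forward 6.3 m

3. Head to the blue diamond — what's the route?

turn left 19°, forward 9.6 m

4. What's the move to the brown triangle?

turn left 13°, forward 7.2 m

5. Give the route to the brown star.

turn left 63°, forward 6.0 m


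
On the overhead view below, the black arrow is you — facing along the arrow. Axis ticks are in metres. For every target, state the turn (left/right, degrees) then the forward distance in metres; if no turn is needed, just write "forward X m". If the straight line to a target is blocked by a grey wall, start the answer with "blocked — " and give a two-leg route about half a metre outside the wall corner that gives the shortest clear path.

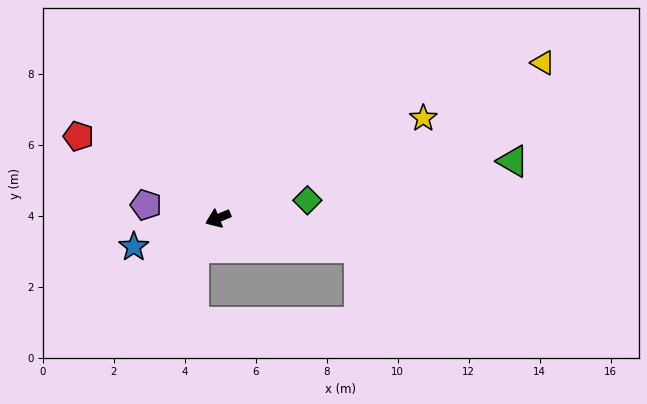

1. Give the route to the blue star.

turn right 4°, forward 2.5 m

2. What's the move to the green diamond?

turn left 169°, forward 2.6 m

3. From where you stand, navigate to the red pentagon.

turn right 53°, forward 4.6 m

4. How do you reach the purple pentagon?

turn right 33°, forward 2.1 m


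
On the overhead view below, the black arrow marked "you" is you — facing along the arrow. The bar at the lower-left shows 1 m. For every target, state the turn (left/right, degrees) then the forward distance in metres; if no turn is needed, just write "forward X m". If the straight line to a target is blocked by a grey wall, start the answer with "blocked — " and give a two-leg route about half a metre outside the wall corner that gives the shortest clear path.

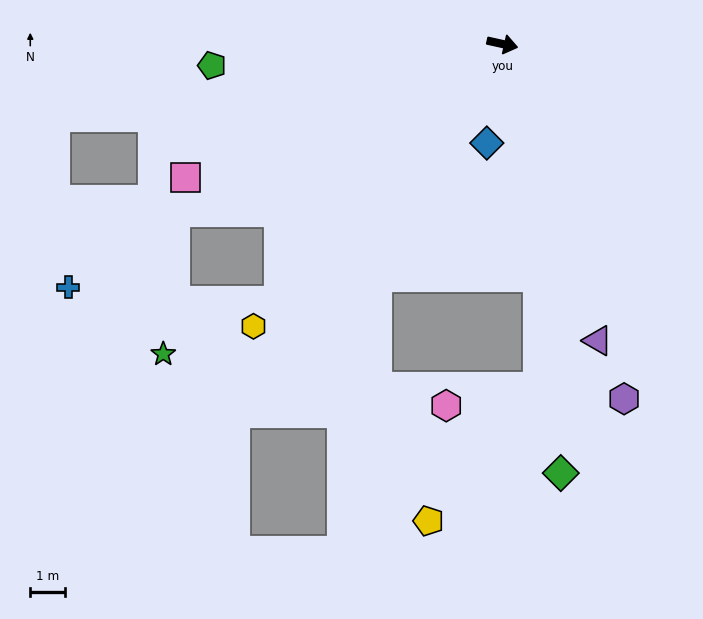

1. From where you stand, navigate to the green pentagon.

turn right 163°, forward 8.4 m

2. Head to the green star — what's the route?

blocked — turn right 140°, forward 10.6 m, then turn left 58°, forward 4.1 m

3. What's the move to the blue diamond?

turn right 86°, forward 2.9 m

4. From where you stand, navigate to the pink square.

turn right 145°, forward 10.0 m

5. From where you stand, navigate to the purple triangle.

turn right 60°, forward 9.0 m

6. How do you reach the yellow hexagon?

turn right 119°, forward 10.9 m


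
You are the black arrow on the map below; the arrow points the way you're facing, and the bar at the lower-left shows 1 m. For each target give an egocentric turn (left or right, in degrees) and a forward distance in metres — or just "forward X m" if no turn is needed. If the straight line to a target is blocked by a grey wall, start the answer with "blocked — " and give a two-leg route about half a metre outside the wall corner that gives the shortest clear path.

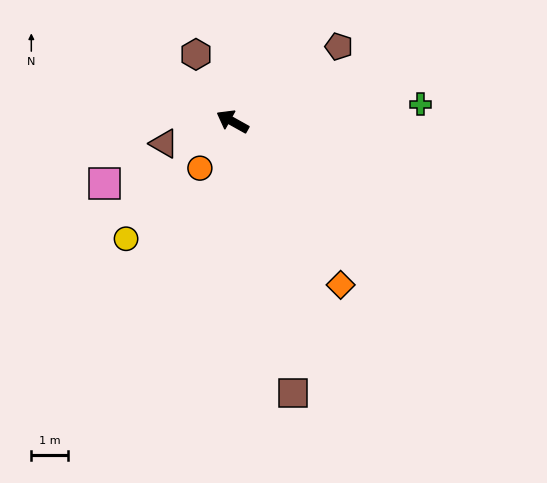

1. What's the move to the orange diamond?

turn left 153°, forward 5.3 m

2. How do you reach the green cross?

turn right 146°, forward 5.1 m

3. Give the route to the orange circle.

turn left 84°, forward 1.5 m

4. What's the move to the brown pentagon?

turn right 116°, forward 3.5 m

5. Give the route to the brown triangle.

turn left 47°, forward 1.9 m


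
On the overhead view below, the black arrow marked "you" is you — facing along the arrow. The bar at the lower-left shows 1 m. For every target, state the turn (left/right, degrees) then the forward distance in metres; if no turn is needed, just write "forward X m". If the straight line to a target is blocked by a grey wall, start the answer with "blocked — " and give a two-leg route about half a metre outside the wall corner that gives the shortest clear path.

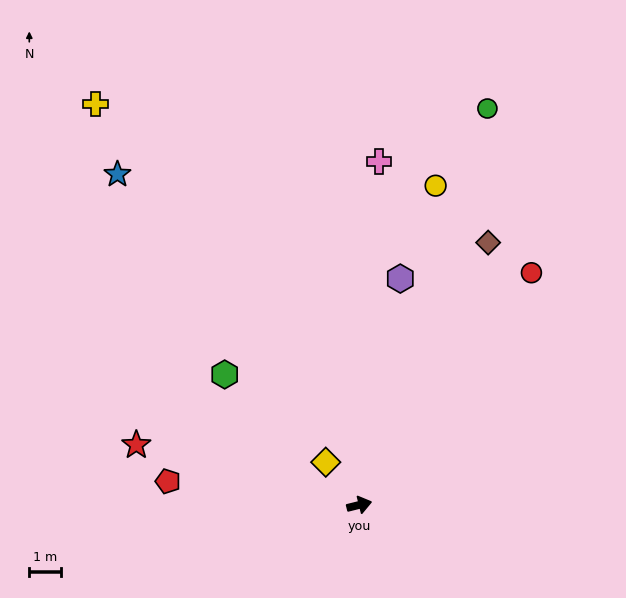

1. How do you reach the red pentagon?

turn left 159°, forward 6.0 m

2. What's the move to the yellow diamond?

turn left 114°, forward 1.7 m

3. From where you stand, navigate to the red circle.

turn left 39°, forward 9.0 m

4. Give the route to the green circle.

turn left 58°, forward 13.0 m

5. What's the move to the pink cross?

turn left 73°, forward 10.7 m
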